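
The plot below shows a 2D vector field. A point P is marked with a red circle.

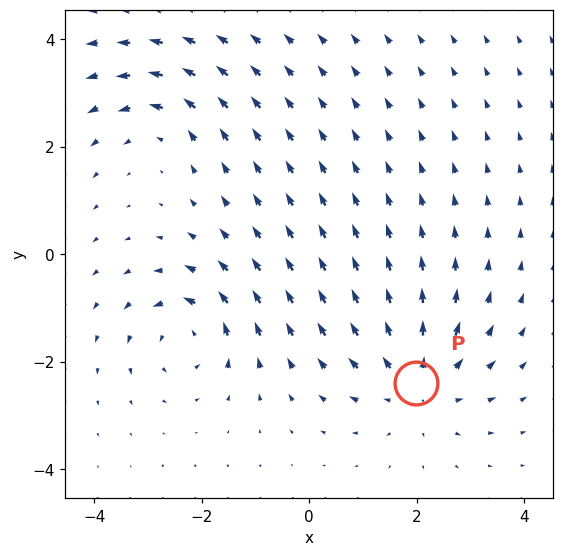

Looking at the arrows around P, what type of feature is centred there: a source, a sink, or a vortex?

At P (2.0, -2.4) the arrows spread outward. Divergence about +4, curl ≈0 — positive divergence with near-zero curl is a source.

source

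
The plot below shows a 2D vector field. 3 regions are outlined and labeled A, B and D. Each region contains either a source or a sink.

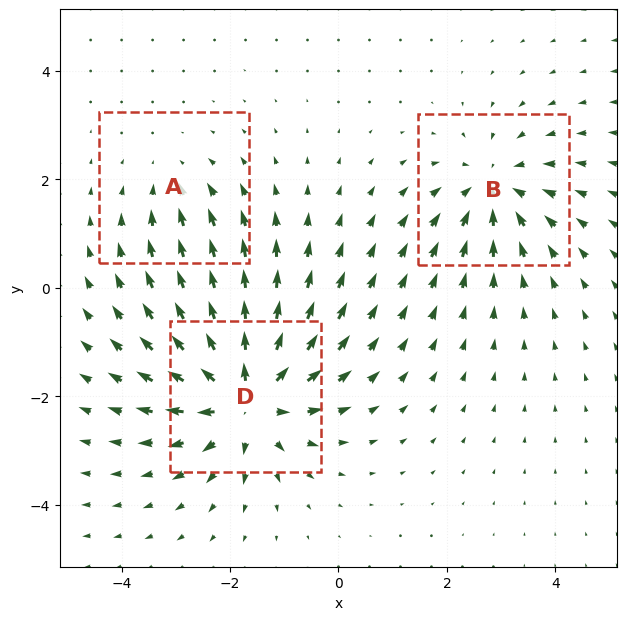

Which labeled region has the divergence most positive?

D

Divergence at each region's feature centre — A: about -2, B: about -3, D: about +5. Region D is most positive.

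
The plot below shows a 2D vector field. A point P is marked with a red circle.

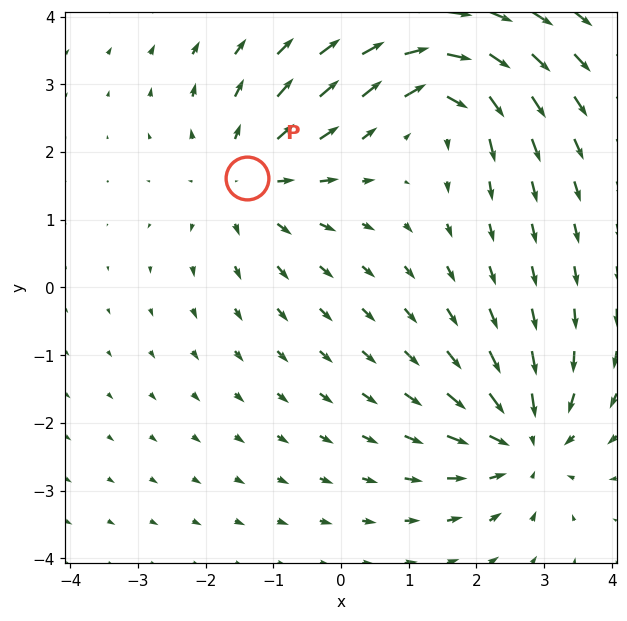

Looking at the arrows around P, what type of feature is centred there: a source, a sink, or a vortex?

source

At P (-1.4, 1.6) the arrows spread outward. Divergence about +3, curl ≈0 — positive divergence with near-zero curl is a source.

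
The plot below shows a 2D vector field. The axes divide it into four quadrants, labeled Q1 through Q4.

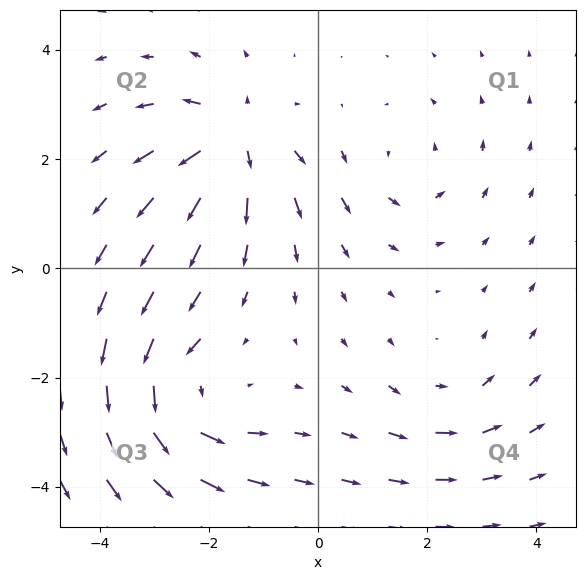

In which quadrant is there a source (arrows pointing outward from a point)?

The source sits at approximately (-1.5, 2.3), which lies in quadrant Q2. The divergence there is about +6, positive as expected for a source.

Q2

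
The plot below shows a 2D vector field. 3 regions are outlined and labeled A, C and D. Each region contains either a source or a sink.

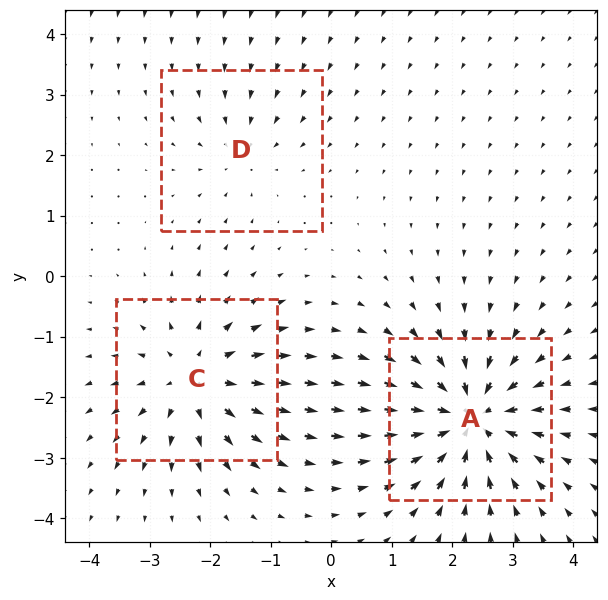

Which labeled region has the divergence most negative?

Divergence at each region's feature centre — A: about -6, C: about +4, D: about -2. Region A is most negative.

A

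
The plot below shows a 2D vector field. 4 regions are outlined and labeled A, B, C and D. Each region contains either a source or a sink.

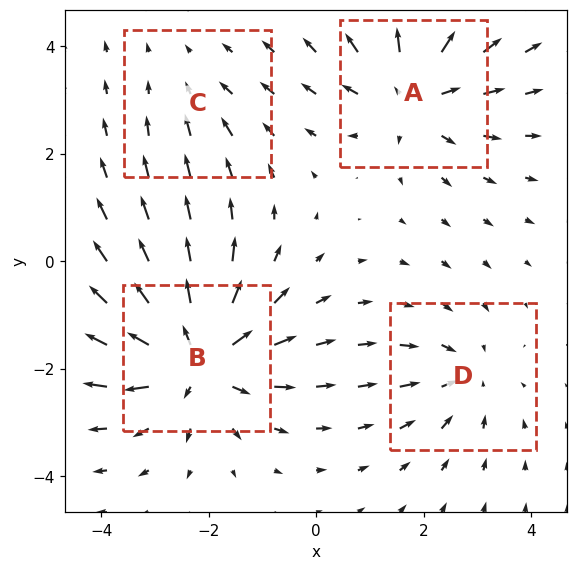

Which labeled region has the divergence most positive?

B

Divergence at each region's feature centre — A: about +5, B: about +6, C: about -2, D: about -3. Region B is most positive.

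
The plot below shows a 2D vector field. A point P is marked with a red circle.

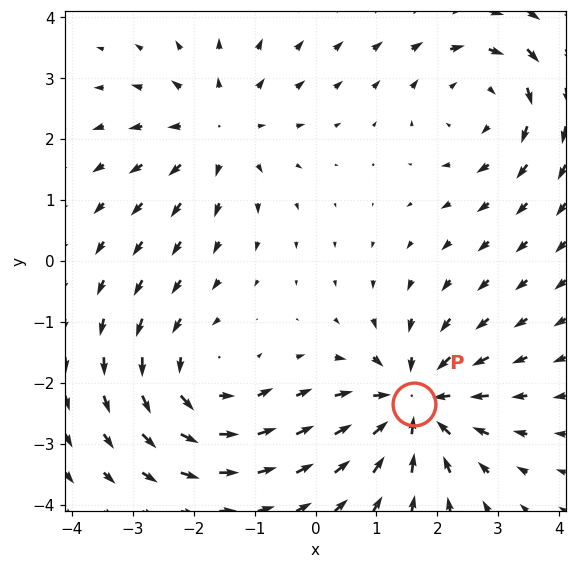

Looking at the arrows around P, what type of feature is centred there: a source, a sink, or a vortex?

sink

At P (1.6, -2.3) the arrows converge inward. Divergence about -6, curl ≈0 — negative divergence with near-zero curl is a sink.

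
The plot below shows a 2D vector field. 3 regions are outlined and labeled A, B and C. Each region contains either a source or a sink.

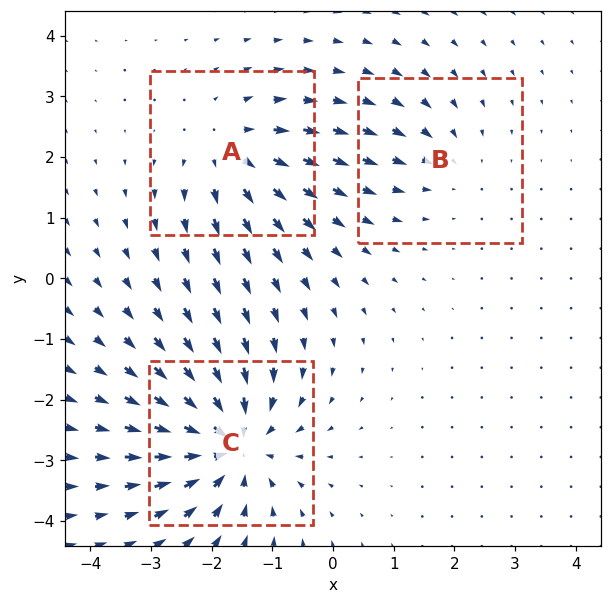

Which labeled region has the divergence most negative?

C

Divergence at each region's feature centre — A: about +3, B: about -2, C: about -5. Region C is most negative.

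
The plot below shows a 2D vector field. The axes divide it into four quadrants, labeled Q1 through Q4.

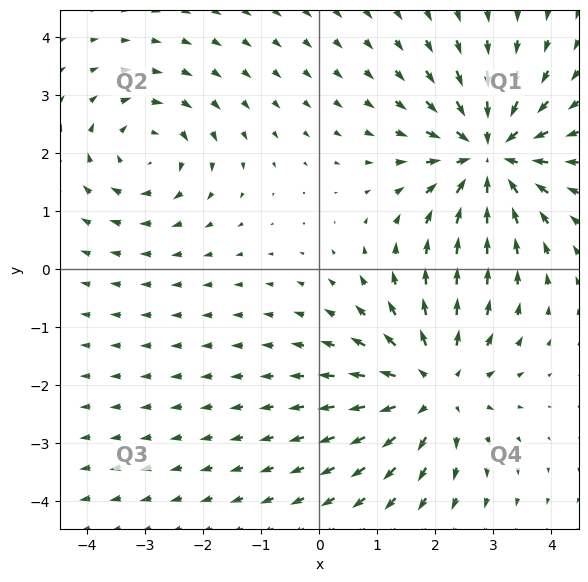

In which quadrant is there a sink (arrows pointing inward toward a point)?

The sink sits at approximately (2.9, 2.0), which lies in quadrant Q1. The divergence there is about -5, negative as expected for a sink.

Q1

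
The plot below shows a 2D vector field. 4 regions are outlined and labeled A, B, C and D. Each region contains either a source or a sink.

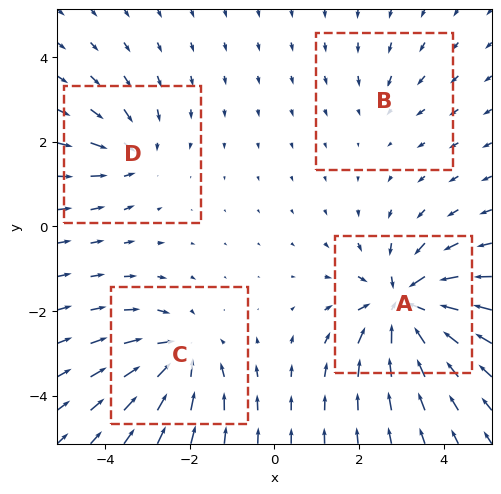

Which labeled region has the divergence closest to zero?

B

Divergence at each region's feature centre — A: about -7, B: about -2, C: about -5, D: about -4. Region B is closest to zero.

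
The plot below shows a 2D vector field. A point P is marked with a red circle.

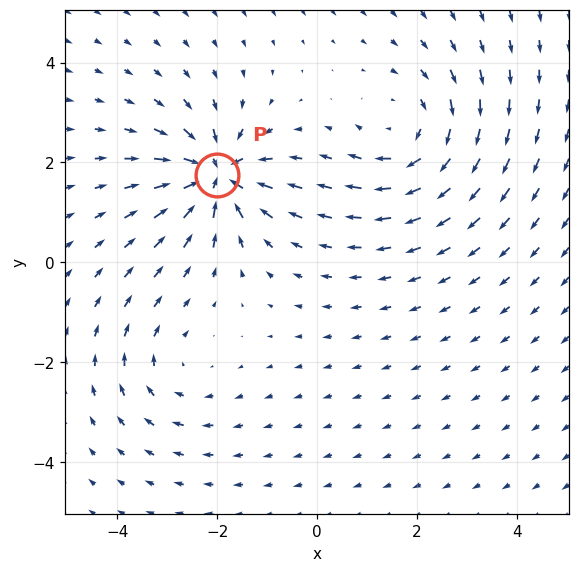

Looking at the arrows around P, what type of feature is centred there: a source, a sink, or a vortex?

sink

At P (-2.0, 1.7) the arrows converge inward. Divergence about -6, curl ≈0 — negative divergence with near-zero curl is a sink.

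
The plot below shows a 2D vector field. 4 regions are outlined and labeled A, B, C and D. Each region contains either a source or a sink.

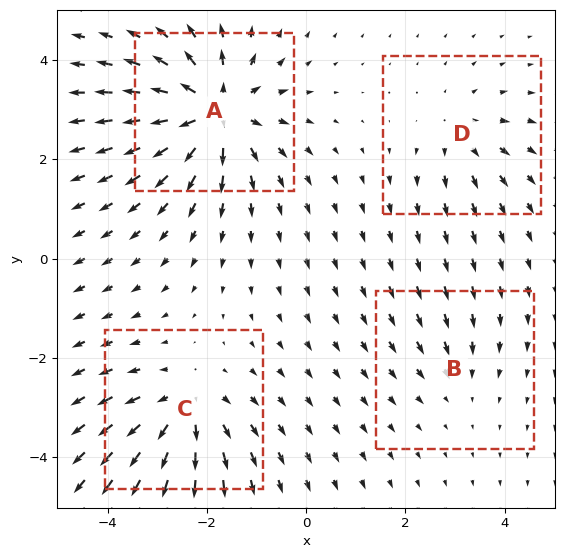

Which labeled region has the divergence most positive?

A

Divergence at each region's feature centre — A: about +8, B: about -2, C: about +5, D: about +3. Region A is most positive.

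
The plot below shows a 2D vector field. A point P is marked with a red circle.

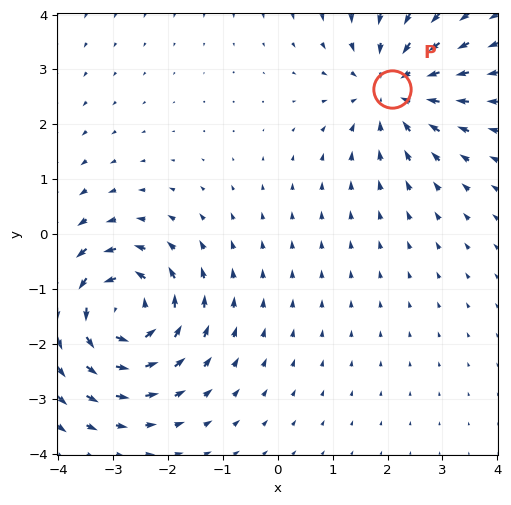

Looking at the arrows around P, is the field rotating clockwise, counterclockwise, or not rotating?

not rotating

Near P at (2.1, 2.6) the arrows show no circulation. The curl there is ≈0.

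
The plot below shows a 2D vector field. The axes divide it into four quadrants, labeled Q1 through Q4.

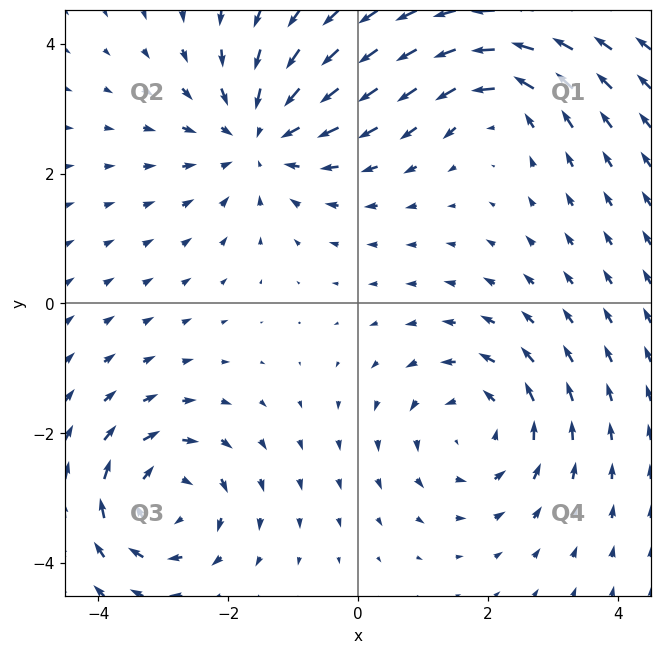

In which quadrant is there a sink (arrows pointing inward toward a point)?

The sink sits at approximately (-1.5, 2.6), which lies in quadrant Q2. The divergence there is about -4, negative as expected for a sink.

Q2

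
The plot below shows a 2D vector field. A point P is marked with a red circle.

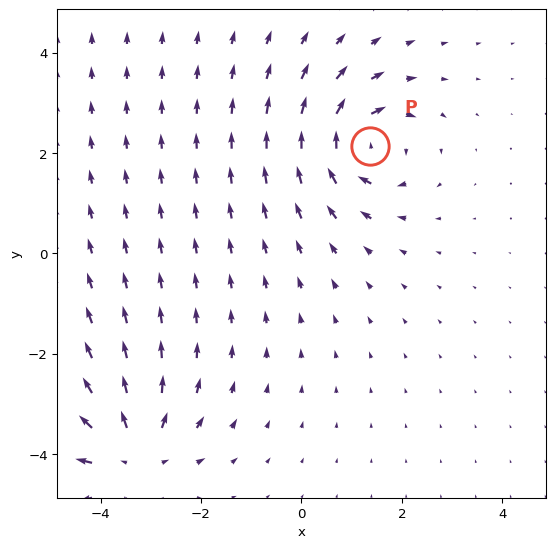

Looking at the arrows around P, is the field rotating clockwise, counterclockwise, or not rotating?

clockwise

Near P at (1.4, 2.1) the arrows circulate clockwise. The curl (z-component) there is about -5; negative curl means clockwise rotation.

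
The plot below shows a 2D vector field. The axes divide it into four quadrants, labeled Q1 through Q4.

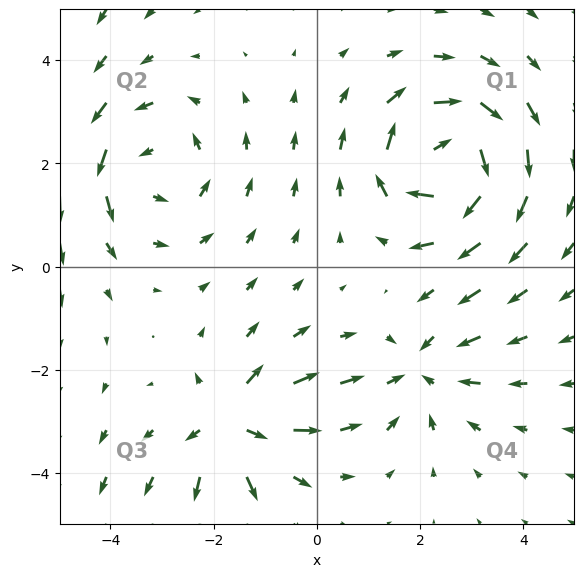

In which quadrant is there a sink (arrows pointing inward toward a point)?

The sink sits at approximately (2.0, -2.0), which lies in quadrant Q4. The divergence there is about -3, negative as expected for a sink.

Q4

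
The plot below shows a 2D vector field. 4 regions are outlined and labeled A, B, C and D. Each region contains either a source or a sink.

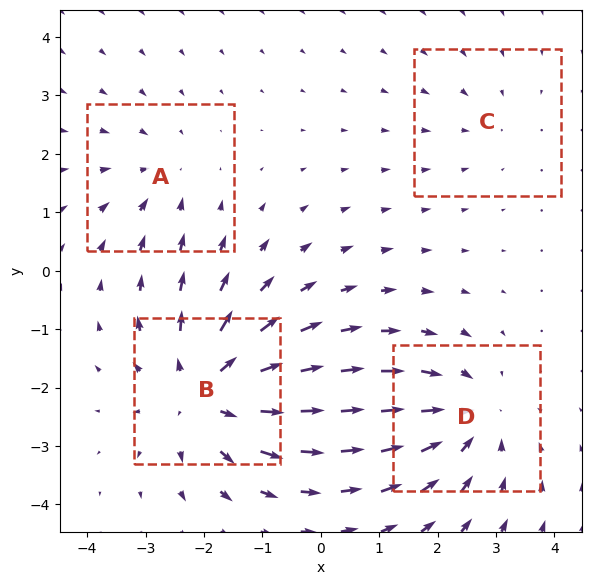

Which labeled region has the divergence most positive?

Divergence at each region's feature centre — A: about -3, B: about +6, C: about -2, D: about -5. Region B is most positive.

B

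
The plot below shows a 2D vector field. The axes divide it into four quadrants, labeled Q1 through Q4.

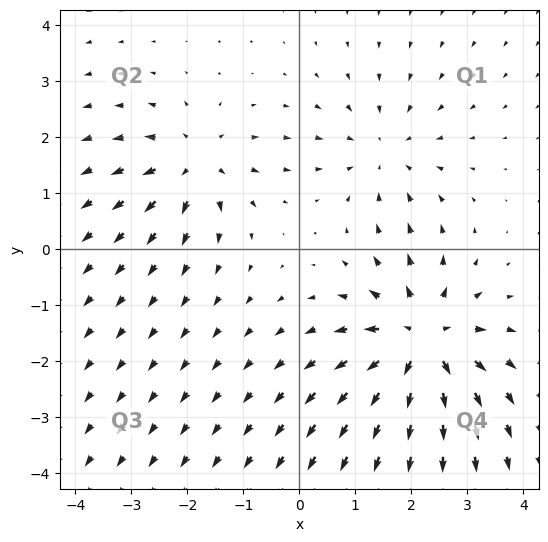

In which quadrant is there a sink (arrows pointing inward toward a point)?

Q1

The sink sits at approximately (1.5, 1.7), which lies in quadrant Q1. The divergence there is about -3, negative as expected for a sink.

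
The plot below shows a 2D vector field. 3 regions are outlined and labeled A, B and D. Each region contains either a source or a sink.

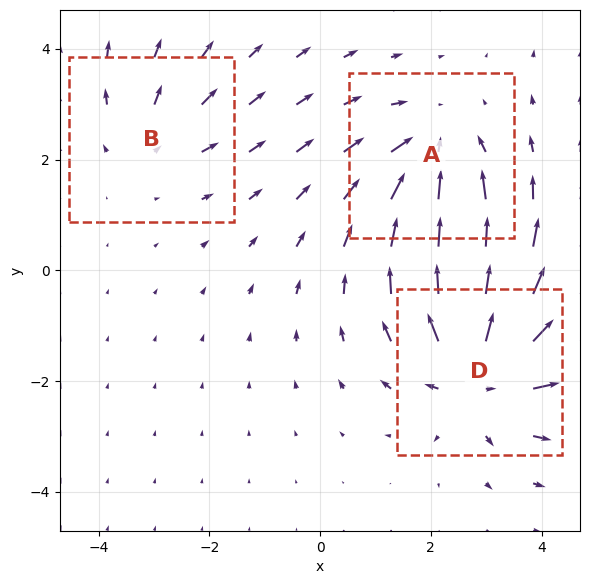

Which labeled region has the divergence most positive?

D

Divergence at each region's feature centre — A: about -3, B: about +2, D: about +5. Region D is most positive.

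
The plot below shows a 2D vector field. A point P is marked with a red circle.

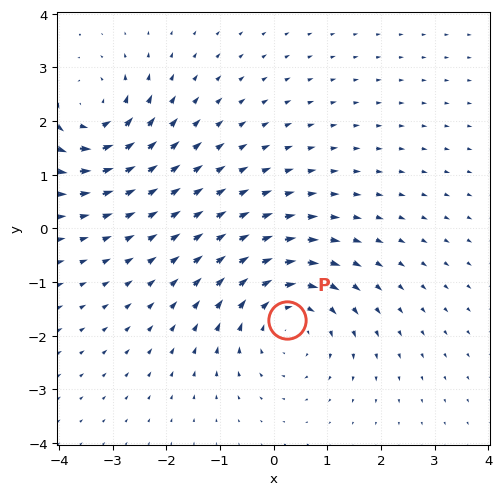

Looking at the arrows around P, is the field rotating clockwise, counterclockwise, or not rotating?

clockwise

Near P at (0.3, -1.7) the arrows circulate clockwise. The curl (z-component) there is about -3; negative curl means clockwise rotation.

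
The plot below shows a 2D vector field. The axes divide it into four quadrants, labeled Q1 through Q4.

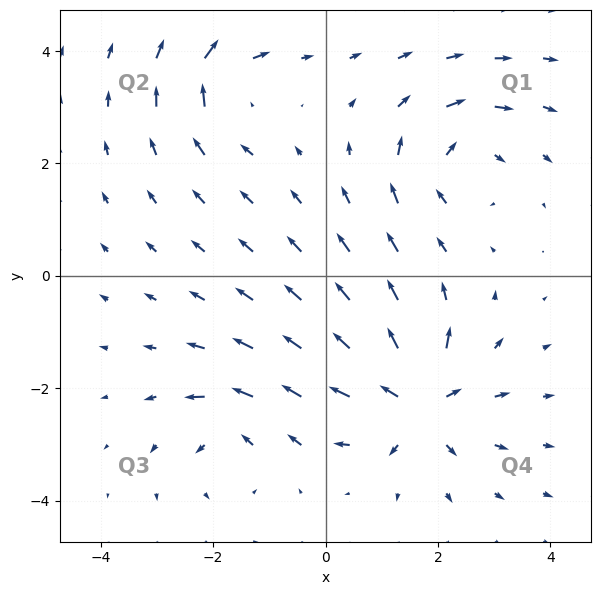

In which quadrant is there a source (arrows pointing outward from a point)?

The source sits at approximately (1.6, -2.2), which lies in quadrant Q4. The divergence there is about +7, positive as expected for a source.

Q4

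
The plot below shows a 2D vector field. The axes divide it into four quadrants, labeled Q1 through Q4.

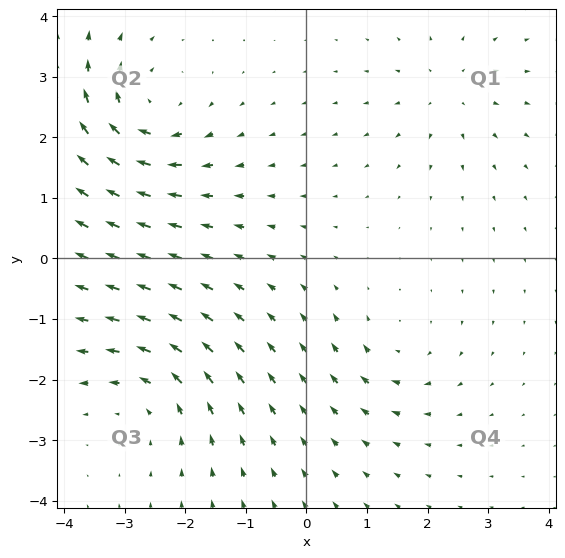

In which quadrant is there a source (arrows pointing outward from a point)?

Q1

The source sits at approximately (2.3, 2.7), which lies in quadrant Q1. The divergence there is about +3, positive as expected for a source.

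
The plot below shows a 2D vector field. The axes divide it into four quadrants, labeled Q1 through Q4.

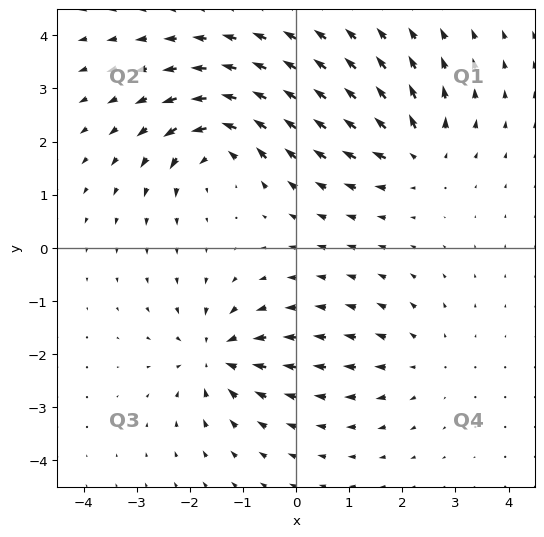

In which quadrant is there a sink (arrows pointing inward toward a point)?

Q3

The sink sits at approximately (-1.5, -2.0), which lies in quadrant Q3. The divergence there is about -4, negative as expected for a sink.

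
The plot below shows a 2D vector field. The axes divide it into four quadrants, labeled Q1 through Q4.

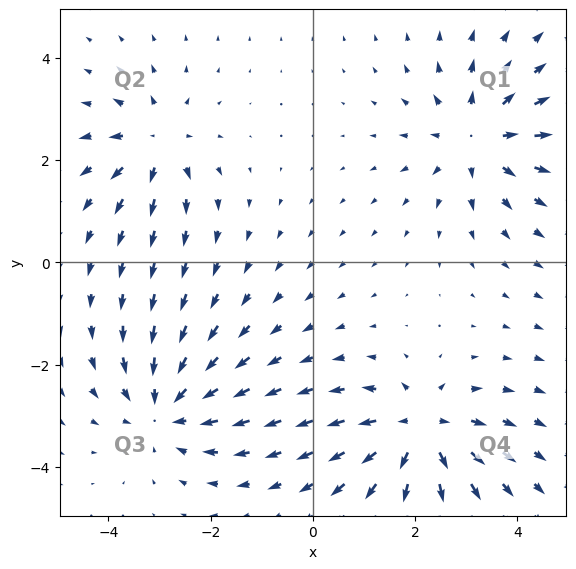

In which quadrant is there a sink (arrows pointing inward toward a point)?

Q3

The sink sits at approximately (-2.9, -2.9), which lies in quadrant Q3. The divergence there is about -4, negative as expected for a sink.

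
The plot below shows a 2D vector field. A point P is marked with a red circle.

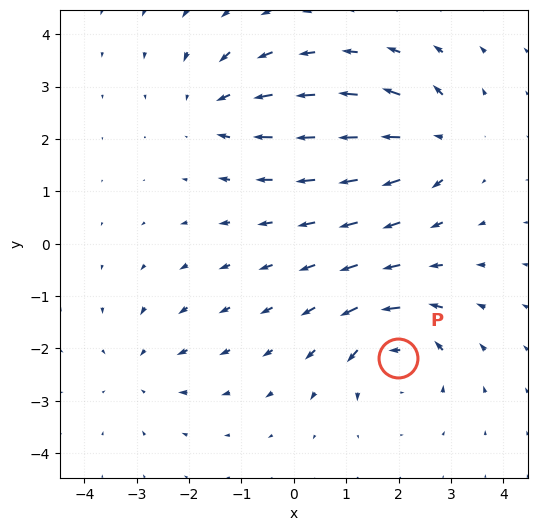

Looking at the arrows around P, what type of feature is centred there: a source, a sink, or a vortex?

At P (2.0, -2.2) the arrows circulate counterclockwise. Divergence ≈0, curl about +7 — near-zero divergence with nonzero curl is a vortex.

vortex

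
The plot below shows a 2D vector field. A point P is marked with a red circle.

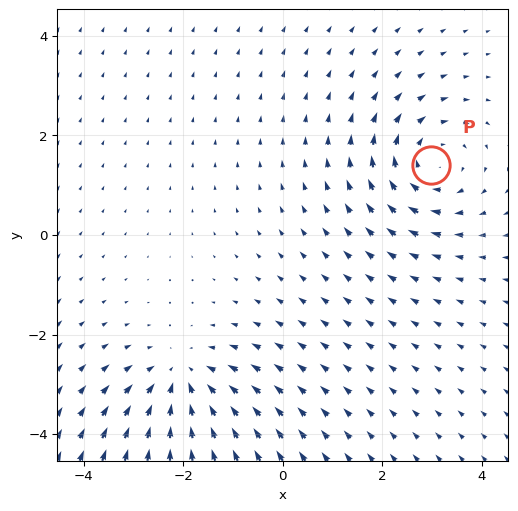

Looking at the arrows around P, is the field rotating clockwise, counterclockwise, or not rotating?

clockwise

Near P at (3.0, 1.4) the arrows circulate clockwise. The curl (z-component) there is about -3; negative curl means clockwise rotation.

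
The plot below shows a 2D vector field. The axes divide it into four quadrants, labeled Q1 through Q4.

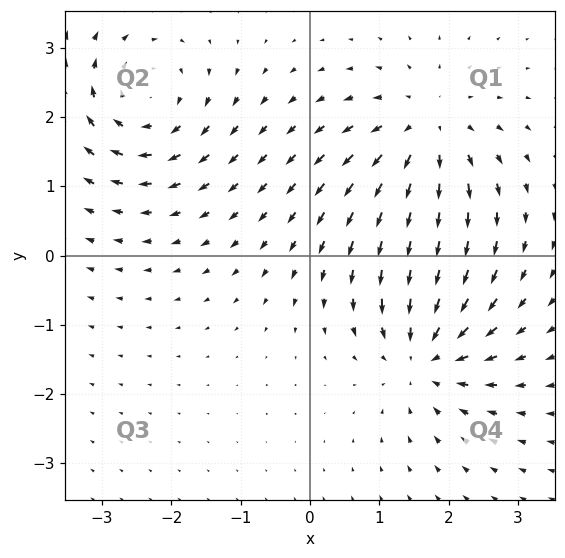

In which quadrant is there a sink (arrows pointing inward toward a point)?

The sink sits at approximately (1.7, -1.4), which lies in quadrant Q4. The divergence there is about -5, negative as expected for a sink.

Q4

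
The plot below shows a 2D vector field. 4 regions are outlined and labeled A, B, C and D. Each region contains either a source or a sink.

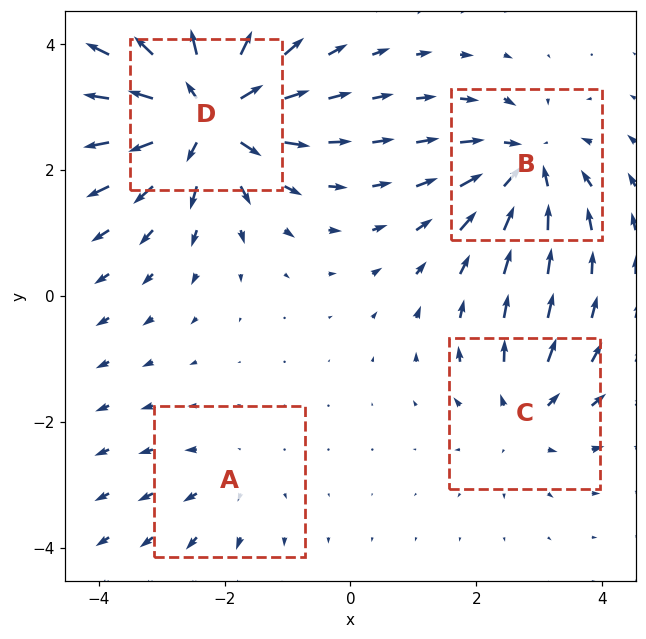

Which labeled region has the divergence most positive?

Divergence at each region's feature centre — A: about +3, B: about -6, C: about +4, D: about +9. Region D is most positive.

D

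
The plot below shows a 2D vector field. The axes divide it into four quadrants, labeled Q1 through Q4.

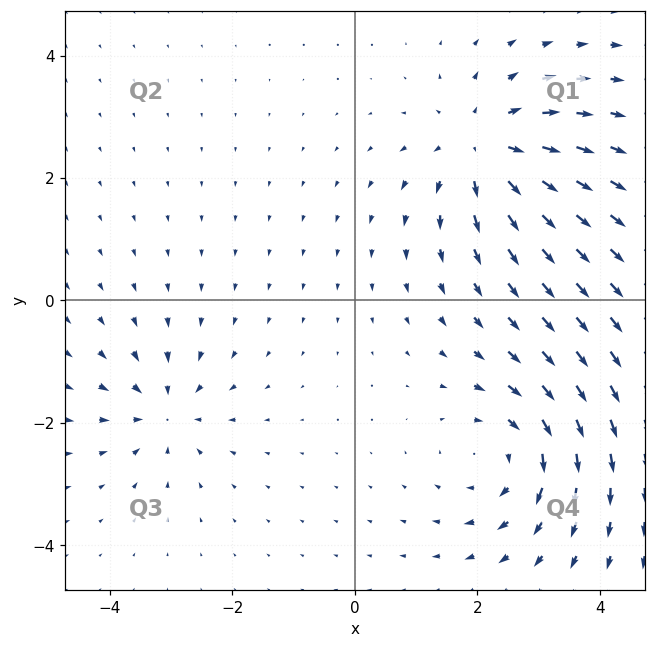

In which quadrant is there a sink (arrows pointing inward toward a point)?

Q3

The sink sits at approximately (-3.1, -1.8), which lies in quadrant Q3. The divergence there is about -4, negative as expected for a sink.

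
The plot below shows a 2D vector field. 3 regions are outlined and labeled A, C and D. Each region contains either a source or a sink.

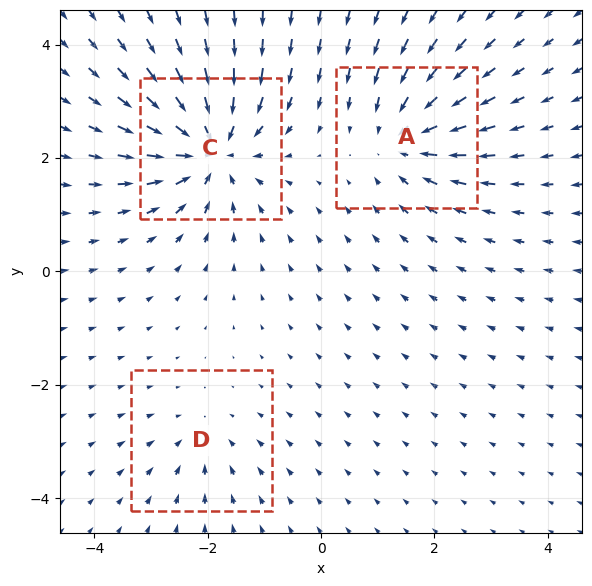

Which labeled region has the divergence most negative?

Divergence at each region's feature centre — A: about -4, C: about -6, D: about -2. Region C is most negative.

C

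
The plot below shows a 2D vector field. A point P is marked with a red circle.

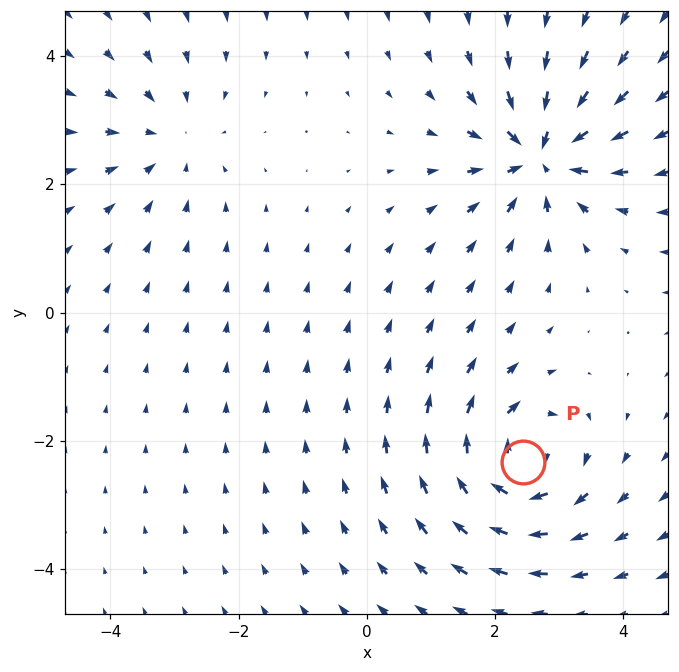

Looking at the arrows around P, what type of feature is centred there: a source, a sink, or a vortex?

At P (2.4, -2.3) the arrows circulate clockwise. Divergence ≈0, curl about -6 — near-zero divergence with nonzero curl is a vortex.

vortex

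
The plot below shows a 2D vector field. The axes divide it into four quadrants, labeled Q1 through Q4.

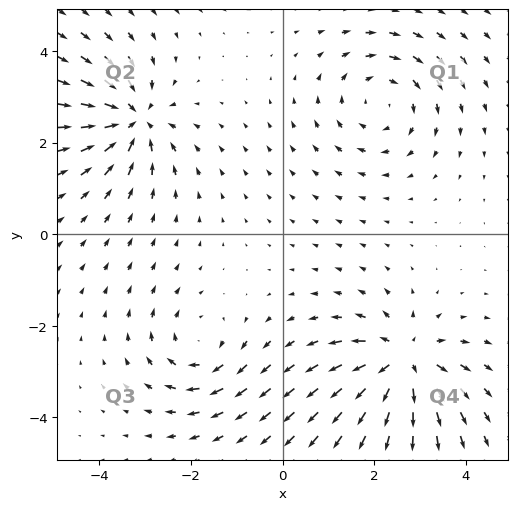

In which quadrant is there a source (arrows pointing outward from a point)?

The source sits at approximately (2.6, -2.8), which lies in quadrant Q4. The divergence there is about +7, positive as expected for a source.

Q4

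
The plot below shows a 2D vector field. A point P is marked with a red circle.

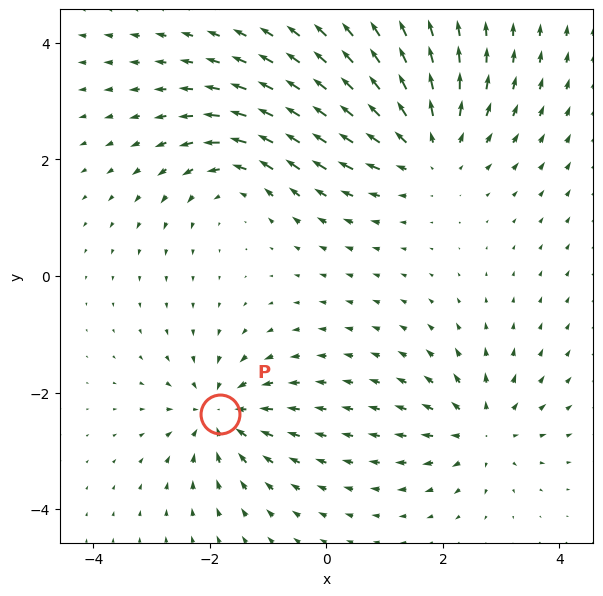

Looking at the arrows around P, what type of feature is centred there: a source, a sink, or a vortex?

At P (-1.8, -2.4) the arrows converge inward. Divergence about -6, curl ≈0 — negative divergence with near-zero curl is a sink.

sink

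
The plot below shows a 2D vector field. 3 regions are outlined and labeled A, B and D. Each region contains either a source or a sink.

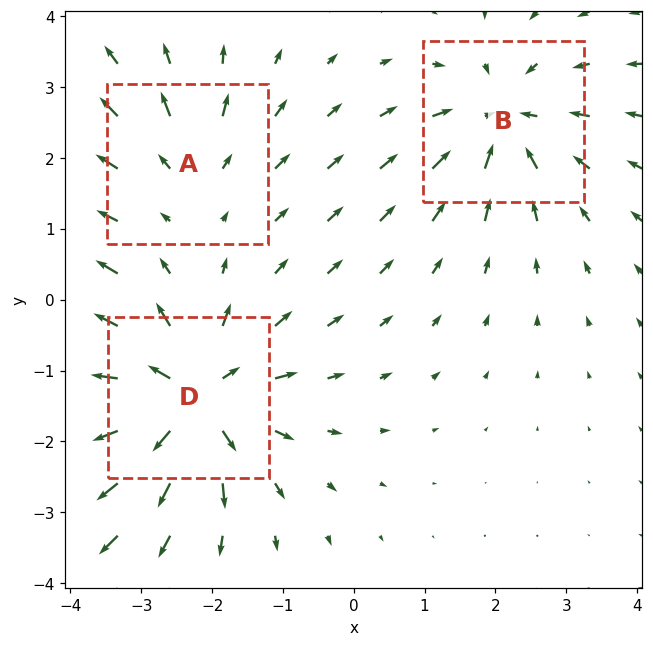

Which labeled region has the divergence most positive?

Divergence at each region's feature centre — A: about +2, B: about -4, D: about +6. Region D is most positive.

D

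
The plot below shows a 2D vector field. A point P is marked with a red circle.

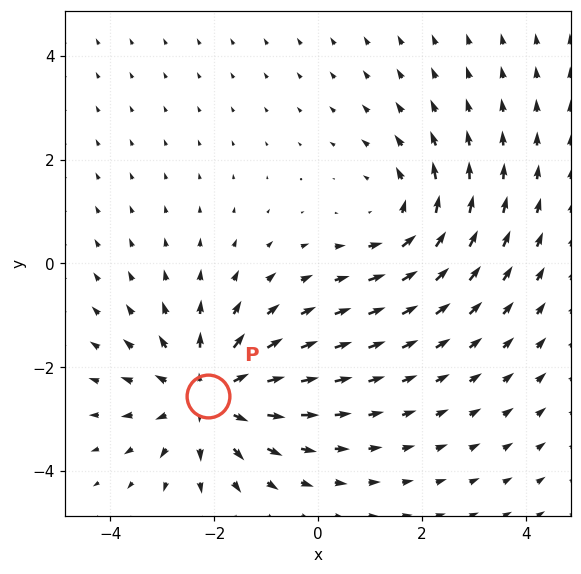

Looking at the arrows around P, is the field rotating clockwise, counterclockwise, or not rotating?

not rotating

Near P at (-2.1, -2.5) the arrows show no circulation. The curl there is ≈0.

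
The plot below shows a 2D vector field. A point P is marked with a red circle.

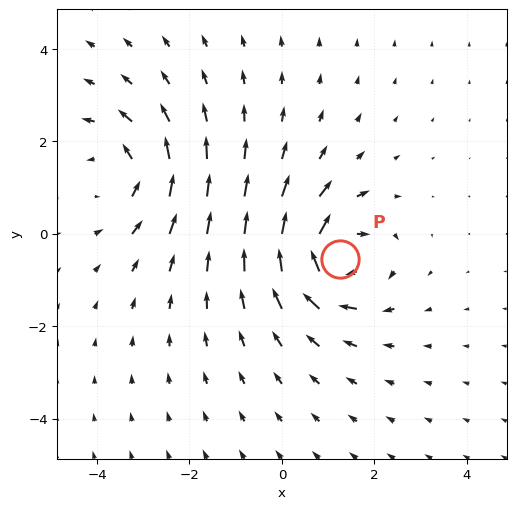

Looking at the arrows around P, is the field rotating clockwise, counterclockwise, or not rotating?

clockwise

Near P at (1.3, -0.5) the arrows circulate clockwise. The curl (z-component) there is about -6; negative curl means clockwise rotation.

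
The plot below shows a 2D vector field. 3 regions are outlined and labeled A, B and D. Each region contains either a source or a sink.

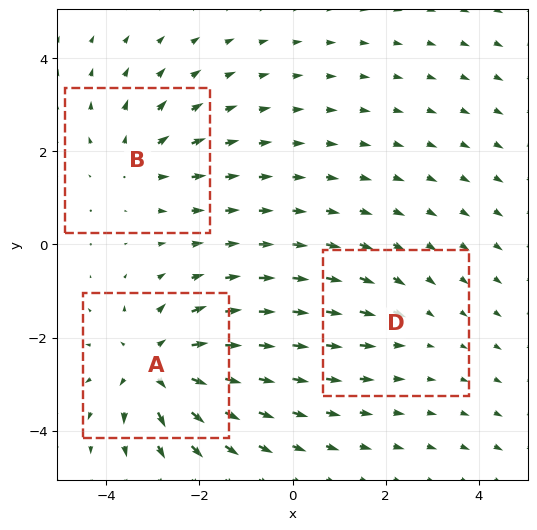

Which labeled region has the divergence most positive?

Divergence at each region's feature centre — A: about +5, B: about +3, D: about -2. Region A is most positive.

A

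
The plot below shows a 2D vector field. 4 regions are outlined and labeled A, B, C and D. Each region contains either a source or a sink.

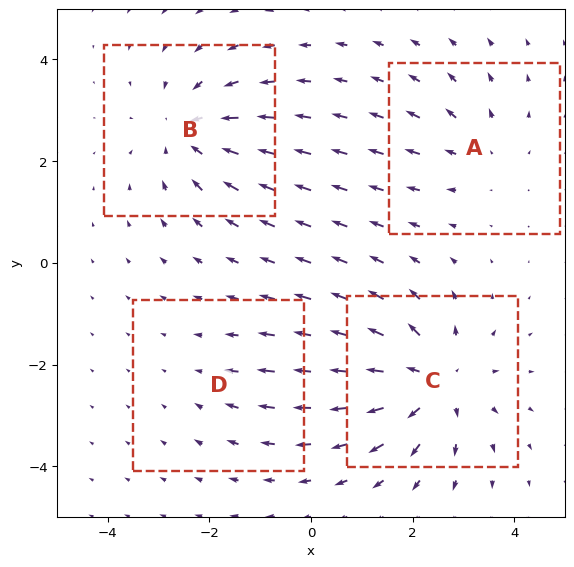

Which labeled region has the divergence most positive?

Divergence at each region's feature centre — A: about +3, B: about -4, C: about +6, D: about -2. Region C is most positive.

C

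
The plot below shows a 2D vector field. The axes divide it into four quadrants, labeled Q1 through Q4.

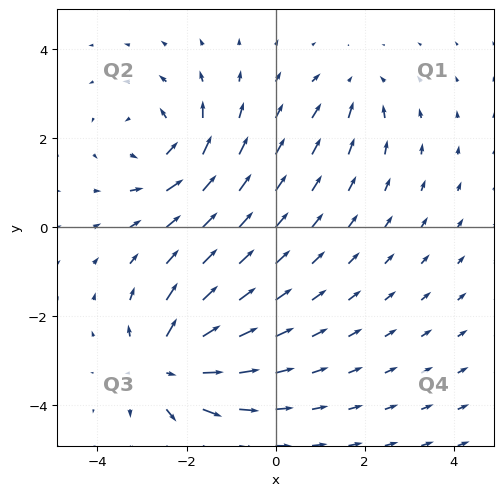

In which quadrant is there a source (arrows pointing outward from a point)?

The source sits at approximately (-2.5, -3.1), which lies in quadrant Q3. The divergence there is about +6, positive as expected for a source.

Q3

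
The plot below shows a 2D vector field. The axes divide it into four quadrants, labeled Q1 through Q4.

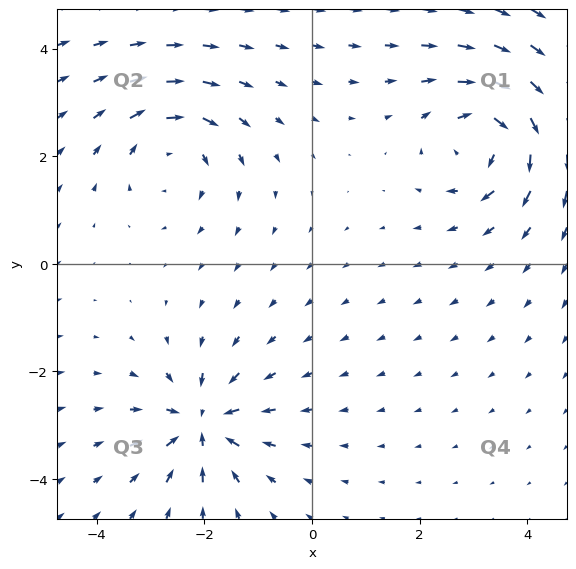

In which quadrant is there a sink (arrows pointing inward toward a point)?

The sink sits at approximately (-2.0, -3.0), which lies in quadrant Q3. The divergence there is about -4, negative as expected for a sink.

Q3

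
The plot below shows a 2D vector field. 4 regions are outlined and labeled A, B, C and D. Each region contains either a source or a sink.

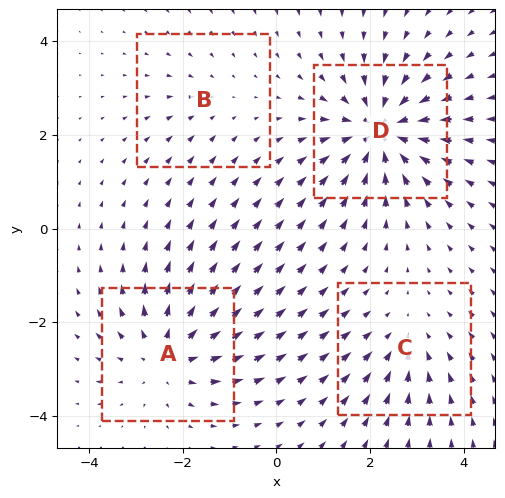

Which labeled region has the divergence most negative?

D

Divergence at each region's feature centre — A: about +5, B: about -2, C: about -3, D: about -6. Region D is most negative.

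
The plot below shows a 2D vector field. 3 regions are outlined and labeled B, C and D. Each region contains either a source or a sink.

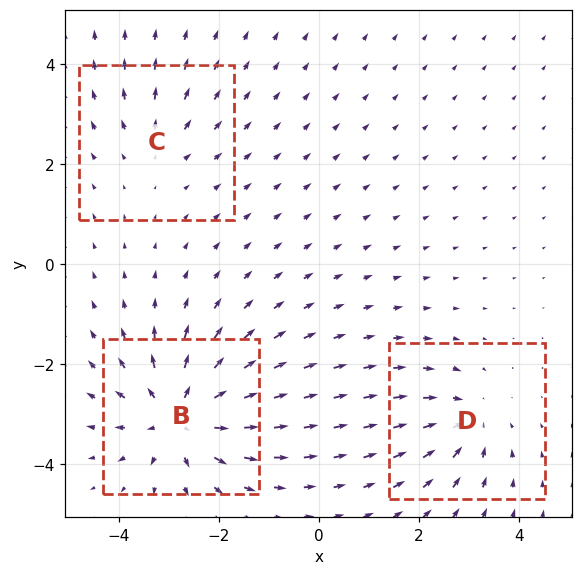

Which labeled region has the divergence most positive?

Divergence at each region's feature centre — B: about +5, C: about +2, D: about -3. Region B is most positive.

B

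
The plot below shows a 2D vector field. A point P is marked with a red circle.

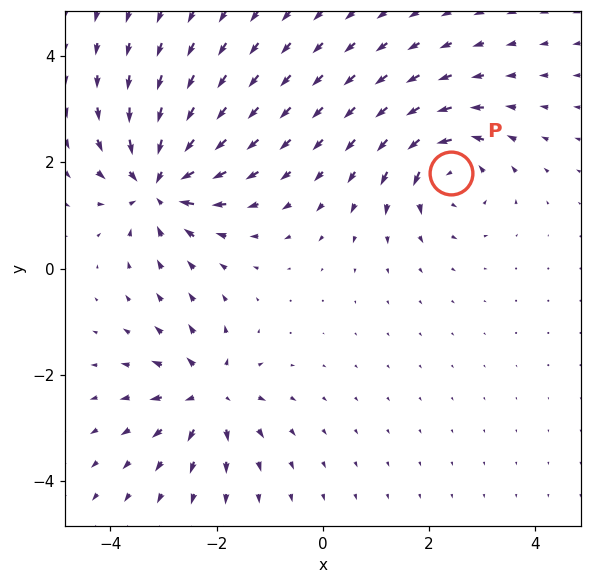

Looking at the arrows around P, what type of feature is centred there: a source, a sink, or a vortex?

vortex

At P (2.4, 1.8) the arrows circulate counterclockwise. Divergence ≈0, curl about +5 — near-zero divergence with nonzero curl is a vortex.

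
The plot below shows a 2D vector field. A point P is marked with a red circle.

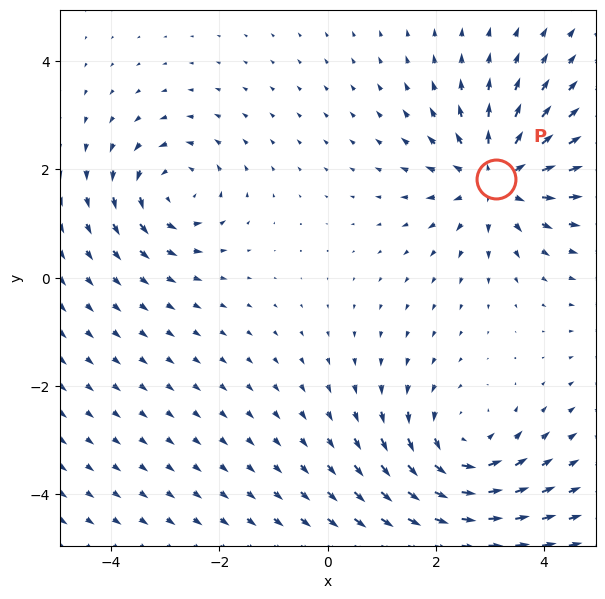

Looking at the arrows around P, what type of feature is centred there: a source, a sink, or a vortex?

At P (3.1, 1.8) the arrows spread outward. Divergence about +5, curl ≈0 — positive divergence with near-zero curl is a source.

source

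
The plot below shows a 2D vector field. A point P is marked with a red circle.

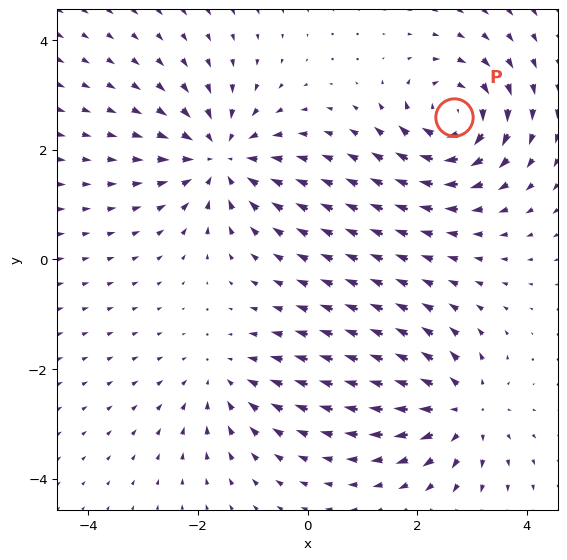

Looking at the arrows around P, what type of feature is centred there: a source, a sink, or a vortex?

At P (2.7, 2.6) the arrows circulate clockwise. Divergence ≈0, curl about -6 — near-zero divergence with nonzero curl is a vortex.

vortex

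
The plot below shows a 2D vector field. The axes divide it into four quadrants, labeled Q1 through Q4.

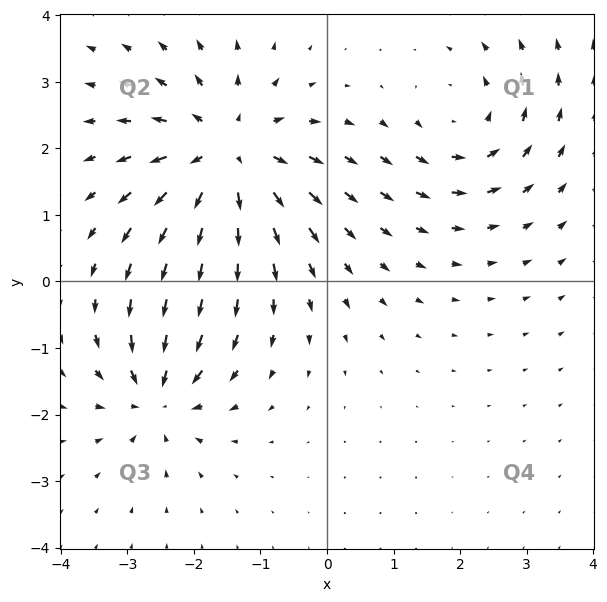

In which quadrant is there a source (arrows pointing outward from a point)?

The source sits at approximately (-1.5, 1.9), which lies in quadrant Q2. The divergence there is about +5, positive as expected for a source.

Q2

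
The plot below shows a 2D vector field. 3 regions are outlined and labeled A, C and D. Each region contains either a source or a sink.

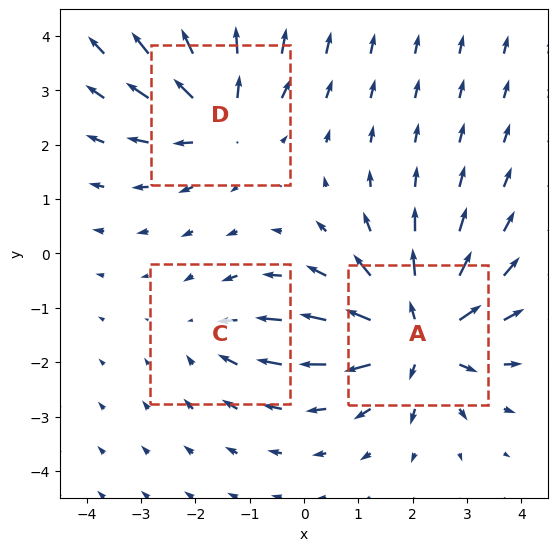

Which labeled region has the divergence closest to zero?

Divergence at each region's feature centre — A: about +5, C: about -2, D: about +4. Region C is closest to zero.

C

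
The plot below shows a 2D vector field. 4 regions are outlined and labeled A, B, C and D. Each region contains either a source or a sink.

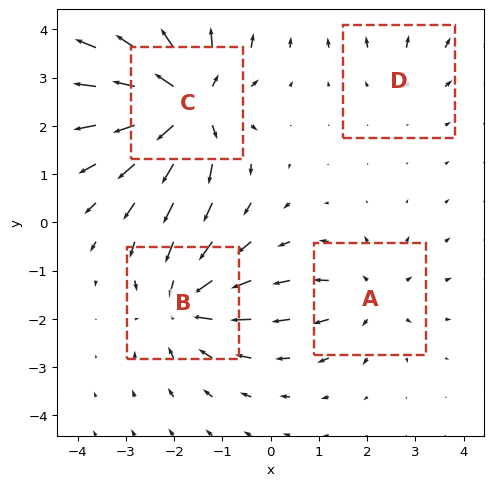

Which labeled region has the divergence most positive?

Divergence at each region's feature centre — A: about +4, B: about -6, C: about +8, D: about +2. Region C is most positive.

C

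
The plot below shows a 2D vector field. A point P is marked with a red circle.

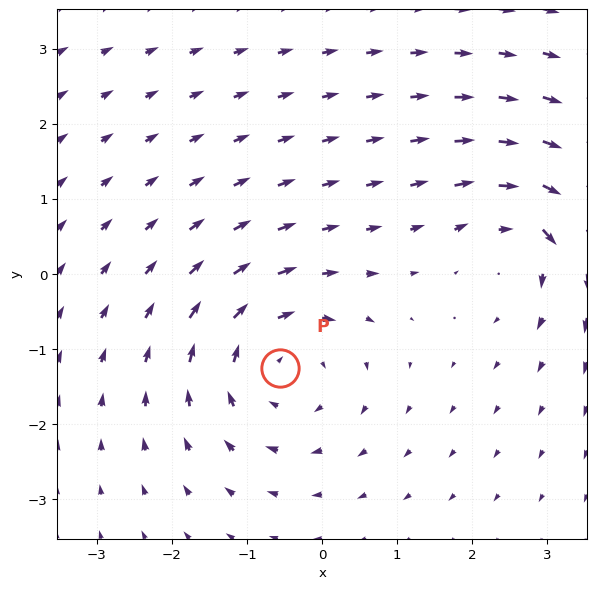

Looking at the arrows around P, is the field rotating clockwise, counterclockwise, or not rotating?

Near P at (-0.6, -1.3) the arrows circulate clockwise. The curl (z-component) there is about -4; negative curl means clockwise rotation.

clockwise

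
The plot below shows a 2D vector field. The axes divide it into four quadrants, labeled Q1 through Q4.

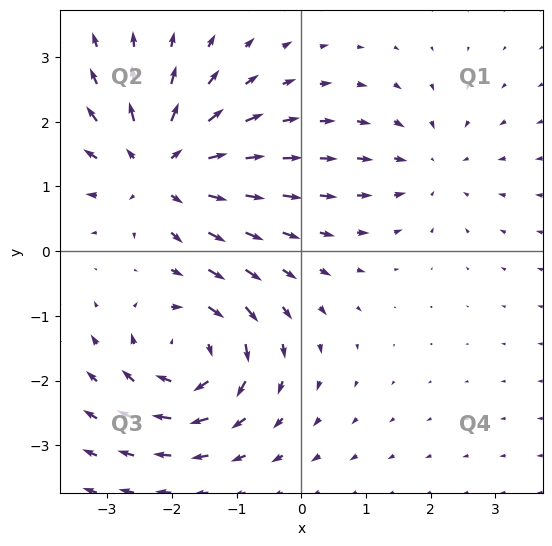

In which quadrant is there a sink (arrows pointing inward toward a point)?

Q1

The sink sits at approximately (2.0, 1.3), which lies in quadrant Q1. The divergence there is about -3, negative as expected for a sink.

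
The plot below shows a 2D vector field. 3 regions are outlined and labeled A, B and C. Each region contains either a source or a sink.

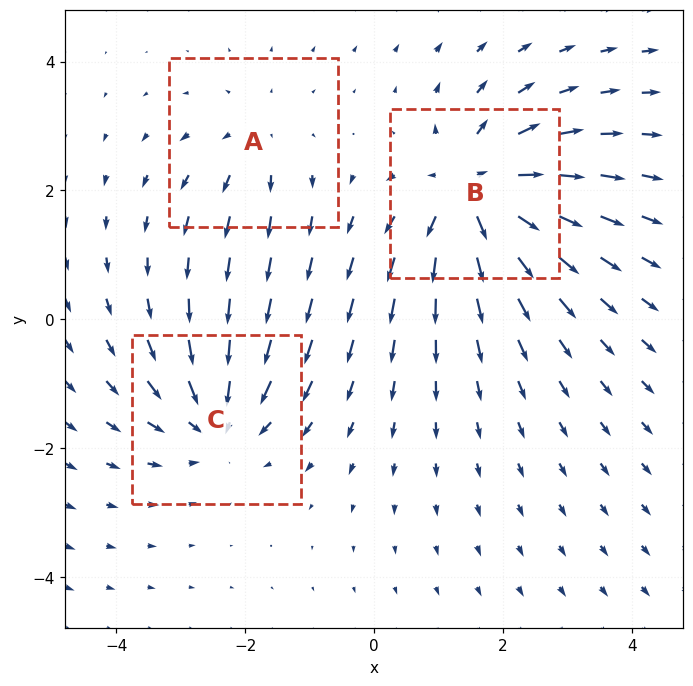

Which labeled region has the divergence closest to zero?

Divergence at each region's feature centre — A: about +2, B: about +5, C: about -4. Region A is closest to zero.

A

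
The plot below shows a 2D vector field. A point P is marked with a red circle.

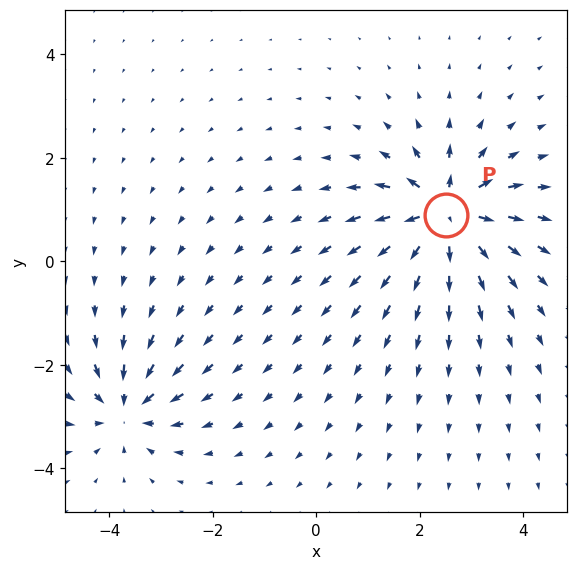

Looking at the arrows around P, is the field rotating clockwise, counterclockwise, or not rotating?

Near P at (2.5, 0.9) the arrows show no circulation. The curl there is ≈0.

not rotating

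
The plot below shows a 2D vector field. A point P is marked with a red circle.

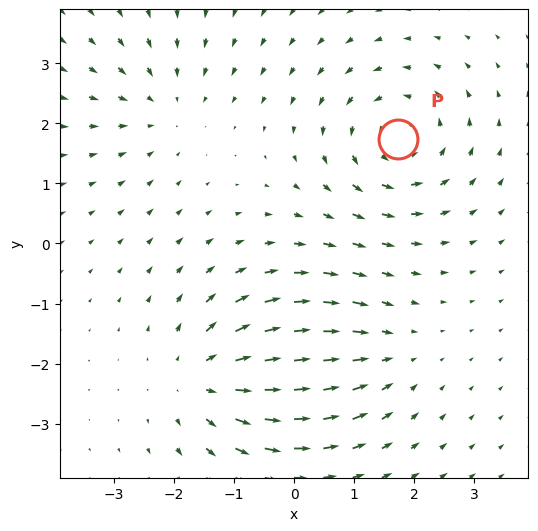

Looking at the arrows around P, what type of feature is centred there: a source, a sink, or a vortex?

vortex

At P (1.7, 1.7) the arrows circulate counterclockwise. Divergence ≈0, curl about +4 — near-zero divergence with nonzero curl is a vortex.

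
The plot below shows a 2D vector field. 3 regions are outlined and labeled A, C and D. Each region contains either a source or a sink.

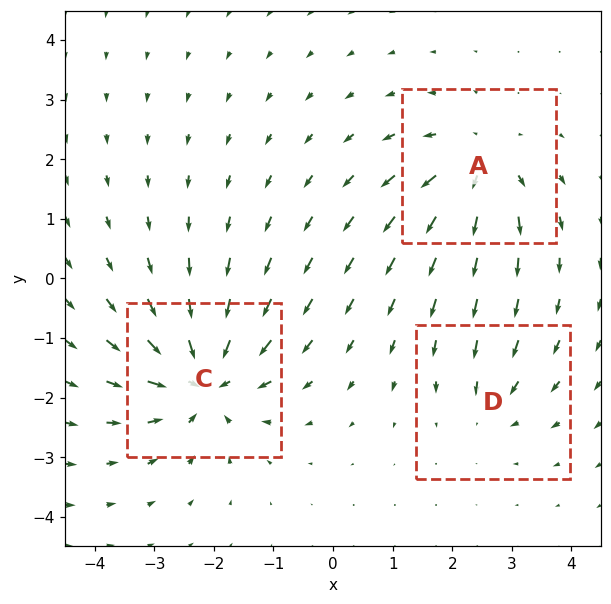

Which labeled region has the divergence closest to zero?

D

Divergence at each region's feature centre — A: about +4, C: about -6, D: about -2. Region D is closest to zero.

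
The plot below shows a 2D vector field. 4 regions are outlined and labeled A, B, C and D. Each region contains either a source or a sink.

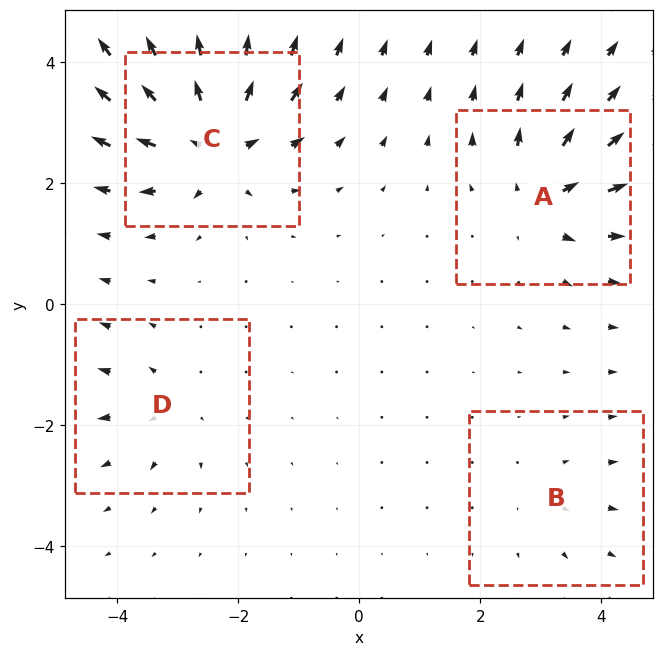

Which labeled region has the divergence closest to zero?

Divergence at each region's feature centre — A: about +6, B: about +2, C: about +9, D: about +4. Region B is closest to zero.

B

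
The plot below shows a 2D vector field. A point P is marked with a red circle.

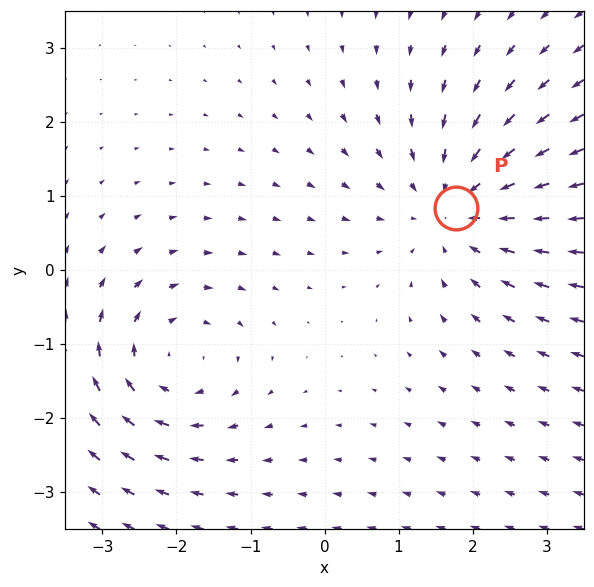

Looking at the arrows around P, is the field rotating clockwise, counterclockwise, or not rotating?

Near P at (1.8, 0.8) the arrows show no circulation. The curl there is ≈0.

not rotating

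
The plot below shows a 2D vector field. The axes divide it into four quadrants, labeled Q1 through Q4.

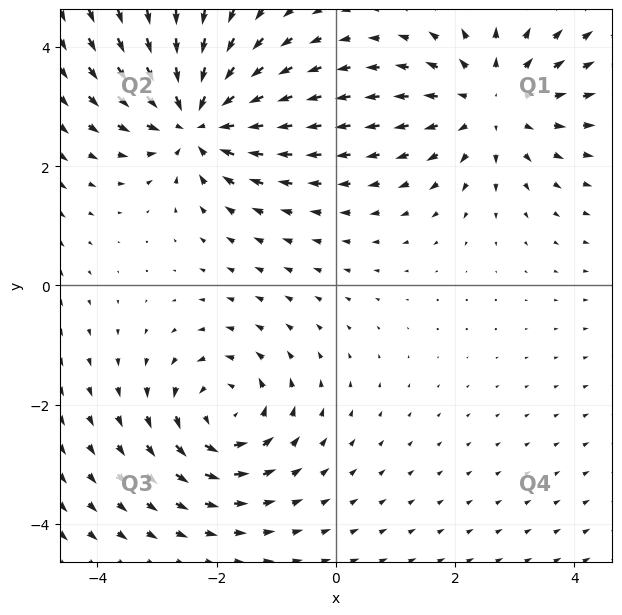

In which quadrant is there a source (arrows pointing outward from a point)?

The source sits at approximately (2.6, 3.1), which lies in quadrant Q1. The divergence there is about +4, positive as expected for a source.

Q1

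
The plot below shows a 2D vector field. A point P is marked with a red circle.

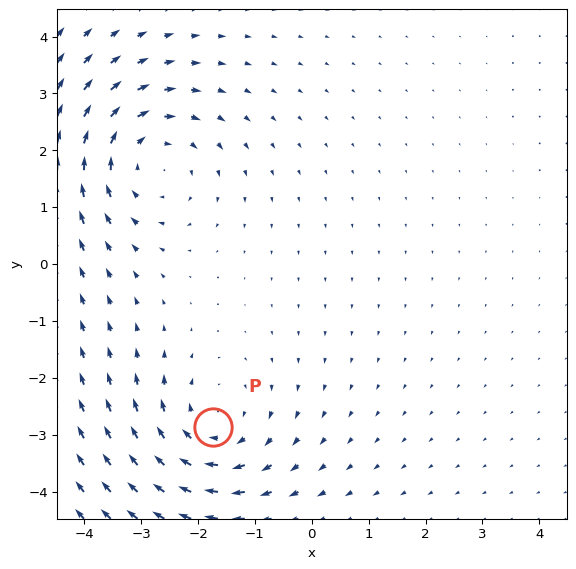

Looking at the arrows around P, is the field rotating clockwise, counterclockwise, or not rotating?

Near P at (-1.7, -2.9) the arrows circulate clockwise. The curl (z-component) there is about -3; negative curl means clockwise rotation.

clockwise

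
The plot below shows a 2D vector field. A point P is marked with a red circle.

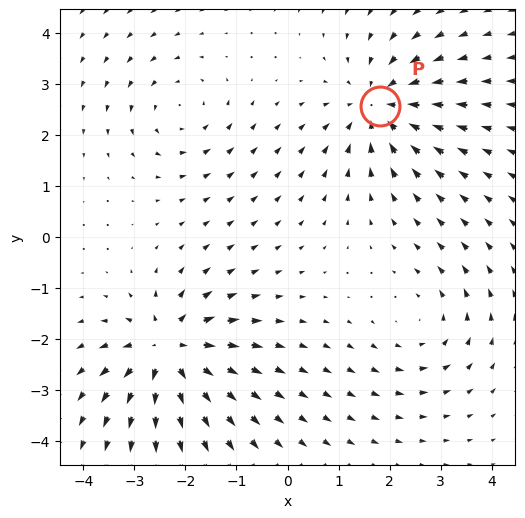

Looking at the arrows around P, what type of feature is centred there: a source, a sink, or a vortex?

At P (1.8, 2.6) the arrows converge inward. Divergence about -4, curl ≈0 — negative divergence with near-zero curl is a sink.

sink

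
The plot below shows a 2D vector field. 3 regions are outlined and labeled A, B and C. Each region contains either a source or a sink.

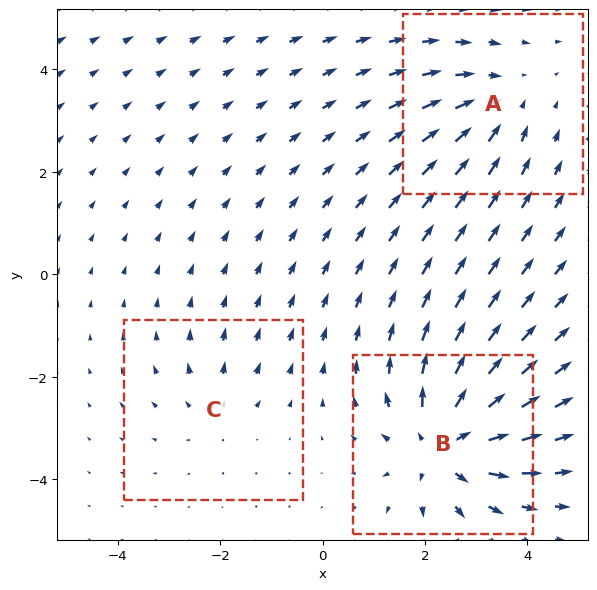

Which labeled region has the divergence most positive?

B

Divergence at each region's feature centre — A: about -3, B: about +5, C: about +2. Region B is most positive.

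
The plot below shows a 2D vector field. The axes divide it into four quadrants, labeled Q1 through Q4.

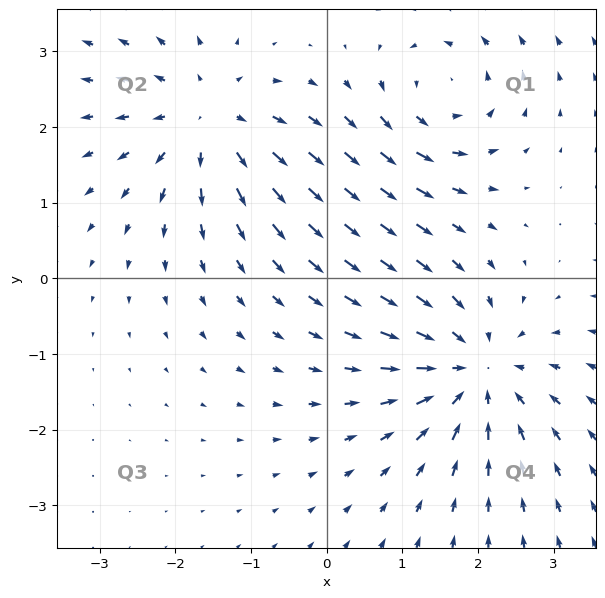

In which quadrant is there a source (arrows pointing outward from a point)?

Q2

The source sits at approximately (-1.6, 2.1), which lies in quadrant Q2. The divergence there is about +5, positive as expected for a source.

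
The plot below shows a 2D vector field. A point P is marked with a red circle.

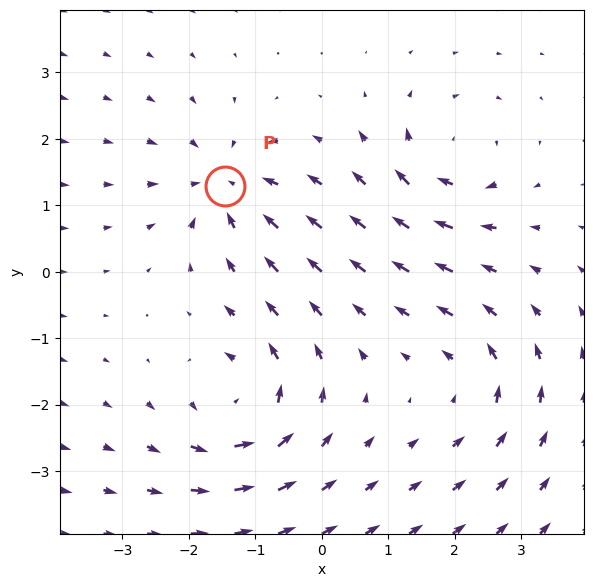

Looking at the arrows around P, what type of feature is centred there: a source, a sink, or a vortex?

At P (-1.5, 1.3) the arrows converge inward. Divergence about -4, curl ≈0 — negative divergence with near-zero curl is a sink.

sink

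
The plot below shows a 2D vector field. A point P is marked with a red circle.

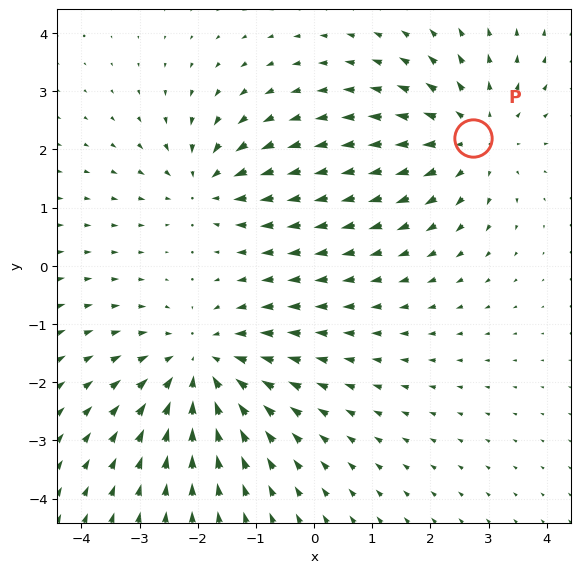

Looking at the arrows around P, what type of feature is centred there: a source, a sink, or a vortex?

At P (2.7, 2.2) the arrows spread outward. Divergence about +3, curl ≈0 — positive divergence with near-zero curl is a source.

source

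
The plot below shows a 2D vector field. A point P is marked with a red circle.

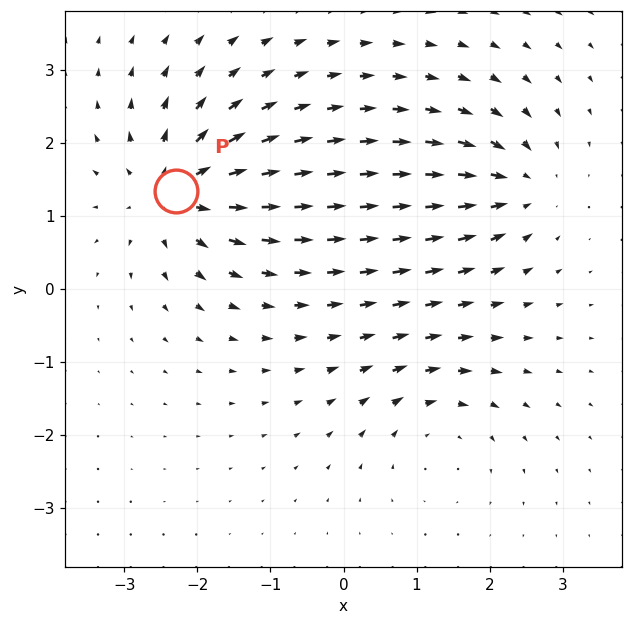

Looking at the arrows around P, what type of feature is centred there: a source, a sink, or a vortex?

At P (-2.3, 1.3) the arrows spread outward. Divergence about +7, curl ≈0 — positive divergence with near-zero curl is a source.

source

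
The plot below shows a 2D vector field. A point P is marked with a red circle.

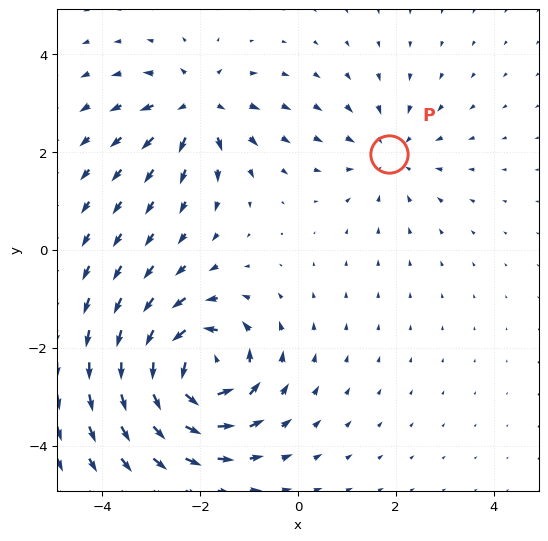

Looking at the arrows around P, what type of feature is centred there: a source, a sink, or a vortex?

At P (1.9, 2.0) the arrows converge inward. Divergence about -2, curl ≈0 — negative divergence with near-zero curl is a sink.

sink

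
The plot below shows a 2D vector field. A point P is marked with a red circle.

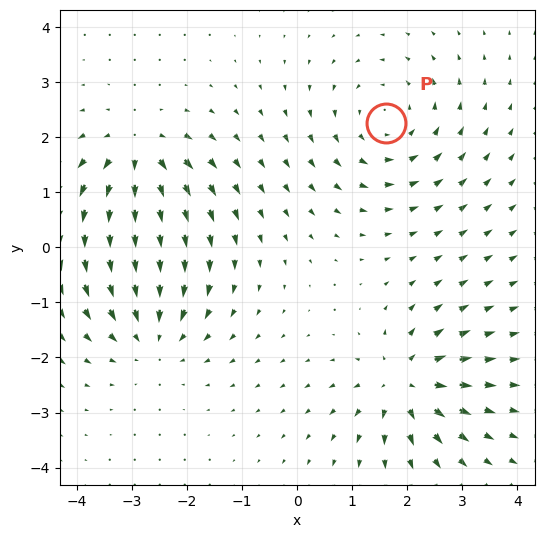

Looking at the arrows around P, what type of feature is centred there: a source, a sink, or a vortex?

vortex

At P (1.6, 2.3) the arrows circulate counterclockwise. Divergence ≈0, curl about +4 — near-zero divergence with nonzero curl is a vortex.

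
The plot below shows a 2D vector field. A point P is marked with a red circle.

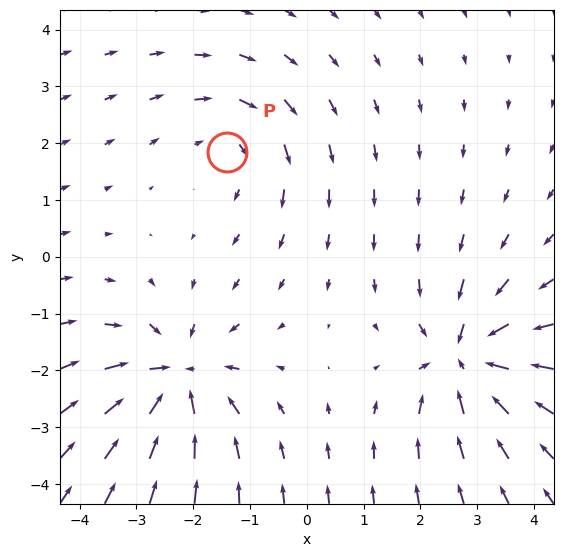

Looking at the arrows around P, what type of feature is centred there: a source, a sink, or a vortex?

vortex

At P (-1.4, 1.9) the arrows circulate clockwise. Divergence ≈0, curl about -2 — near-zero divergence with nonzero curl is a vortex.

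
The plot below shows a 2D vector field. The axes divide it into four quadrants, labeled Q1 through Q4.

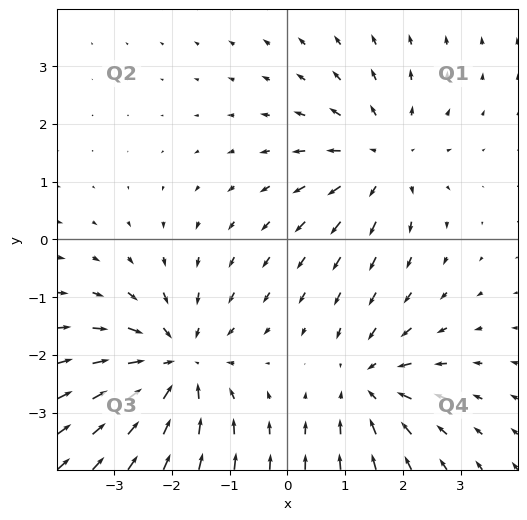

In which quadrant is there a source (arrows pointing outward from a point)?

Q1

The source sits at approximately (1.6, 1.4), which lies in quadrant Q1. The divergence there is about +3, positive as expected for a source.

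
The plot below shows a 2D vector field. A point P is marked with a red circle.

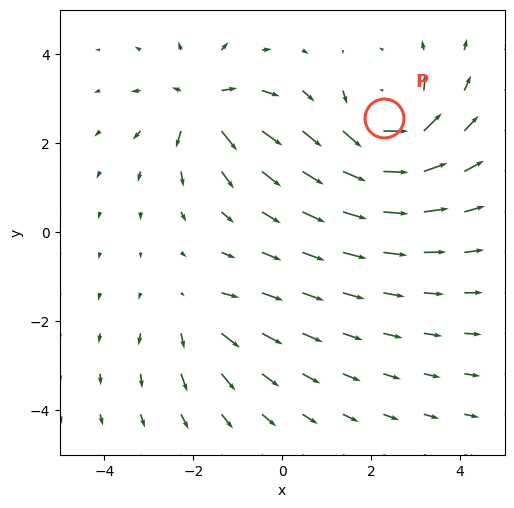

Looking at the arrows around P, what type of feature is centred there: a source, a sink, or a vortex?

vortex

At P (2.3, 2.6) the arrows circulate counterclockwise. Divergence ≈0, curl about +5 — near-zero divergence with nonzero curl is a vortex.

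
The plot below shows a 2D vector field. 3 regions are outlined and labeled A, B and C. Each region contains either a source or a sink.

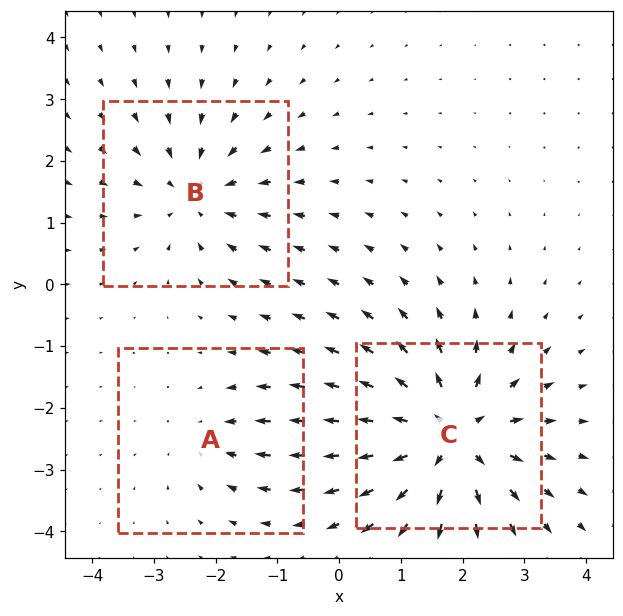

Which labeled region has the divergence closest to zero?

A

Divergence at each region's feature centre — A: about -2, B: about -3, C: about +5. Region A is closest to zero.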